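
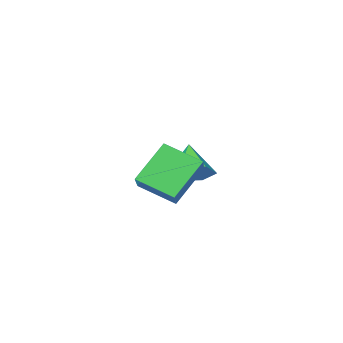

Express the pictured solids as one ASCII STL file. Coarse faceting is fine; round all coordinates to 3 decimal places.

solid 
facet normal -0.486 0.753 -0.444
outer loop
vertex 0.638 3.694 3.472
vertex 1.551 3.674 2.437
vertex -0.155 2.779 2.789
endloop
endfacet
facet normal -0.662 0.014 0.750
outer loop
vertex 0.409 1.906 3.303
vertex 0.638 3.694 3.472
vertex -0.155 2.779 2.789
endloop
endfacet
facet normal -0.487 0.753 -0.443
outer loop
vertex -0.155 2.779 2.789
vertex 1.551 3.674 2.437
vertex 0.757 2.76 1.754
endloop
endfacet
facet normal -0.571 -0.658 -0.491
outer loop
vertex 0.757 2.76 1.754
vertex 0.409 1.906 3.303
vertex -0.155 2.779 2.789
endloop
endfacet
facet normal 0.571 0.658 0.491
outer loop
vertex 0.638 3.694 3.472
vertex 2.115 2.801 2.951
vertex 1.551 3.674 2.437
endloop
endfacet
facet normal -0.661 0.014 0.750
outer loop
vertex 1.203 2.82 3.986
vertex 0.638 3.694 3.472
vertex 0.409 1.906 3.303
endloop
endfacet
facet normal 0.571 0.658 0.491
outer loop
vertex 1.203 2.82 3.986
vertex 2.115 2.801 2.951
vertex 0.638 3.694 3.472
endloop
endfacet
facet normal 0.661 -0.014 -0.750
outer loop
vertex 1.551 3.674 2.437
vertex 2.115 2.801 2.951
vertex 0.757 2.76 1.754
endloop
endfacet
facet normal -0.571 -0.658 -0.491
outer loop
vertex 1.322 1.886 2.268
vertex 0.409 1.906 3.303
vertex 0.757 2.76 1.754
endloop
endfacet
facet normal 0.661 -0.013 -0.750
outer loop
vertex 0.757 2.76 1.754
vertex 2.115 2.801 2.951
vertex 1.322 1.886 2.268
endloop
endfacet
facet normal 0.486 -0.753 0.443
outer loop
vertex 1.322 1.886 2.268
vertex 1.203 2.82 3.986
vertex 0.409 1.906 3.303
endloop
endfacet
facet normal 0.487 -0.753 0.443
outer loop
vertex 2.115 2.801 2.951
vertex 1.203 2.82 3.986
vertex 1.322 1.886 2.268
endloop
endfacet
facet normal 0.384 0.560 -0.734
outer loop
vertex -1.112 -0.008 1.591
vertex -1.699 0.391 1.588
vertex -1.153 0.566 2.007
endloop
endfacet
facet normal 0.631 -0.425 0.649
outer loop
vertex -1.112 -0.008 1.591
vertex -1.153 0.566 2.007
vertex -2.141 -0.251 2.432
endloop
endfacet
facet normal 0.386 0.557 -0.735
outer loop
vertex -1.153 0.566 2.007
vertex -1.699 0.391 1.588
vertex -1.739 0.966 2.003
endloop
endfacet
facet normal 0.180 0.274 0.945
outer loop
vertex -1.153 0.566 2.007
vertex -1.739 0.966 2.003
vertex -2.141 -0.251 2.432
endloop
endfacet
facet normal 0.386 0.557 -0.735
outer loop
vertex -1.739 0.966 2.003
vertex -1.699 0.391 1.588
vertex -2.285 0.791 1.584
endloop
endfacet
facet normal -0.632 0.435 0.642
outer loop
vertex -1.739 0.966 2.003
vertex -2.285 0.791 1.584
vertex -2.141 -0.251 2.432
endloop
endfacet
facet normal 0.386 0.558 -0.734
outer loop
vertex -2.285 0.791 1.584
vertex -1.699 0.391 1.588
vertex -2.244 0.217 1.169
endloop
endfacet
facet normal -0.994 -0.102 0.043
outer loop
vertex -2.285 0.791 1.584
vertex -2.244 0.217 1.169
vertex -2.141 -0.251 2.432
endloop
endfacet
facet normal 0.386 0.559 -0.734
outer loop
vertex -2.244 0.217 1.169
vertex -1.699 0.391 1.588
vertex -1.658 -0.183 1.172
endloop
endfacet
facet normal -0.545 -0.800 -0.252
outer loop
vertex -2.244 0.217 1.169
vertex -1.658 -0.183 1.172
vertex -2.141 -0.251 2.432
endloop
endfacet
facet normal 0.384 0.560 -0.734
outer loop
vertex -1.658 -0.183 1.172
vertex -1.699 0.391 1.588
vertex -1.112 -0.008 1.591
endloop
endfacet
facet normal 0.269 -0.962 0.051
outer loop
vertex -1.658 -0.183 1.172
vertex -1.112 -0.008 1.591
vertex -2.141 -0.251 2.432
endloop
endfacet

endsolid


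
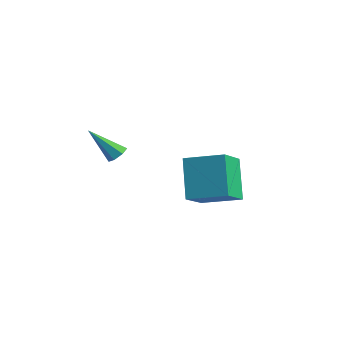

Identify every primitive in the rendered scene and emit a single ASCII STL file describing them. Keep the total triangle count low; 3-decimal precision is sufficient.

solid 
facet normal -0.503 0.364 0.784
outer loop
vertex 1.443 1.509 -1.708
vertex 2.821 2.434 -1.254
vertex 0.894 2.795 -2.658
endloop
endfacet
facet normal -0.801 -0.537 -0.264
outer loop
vertex 1.899 2.066 -4.226
vertex 1.443 1.509 -1.708
vertex 0.894 2.795 -2.658
endloop
endfacet
facet normal -0.503 0.364 0.784
outer loop
vertex 0.894 2.795 -2.658
vertex 2.821 2.434 -1.254
vertex 2.271 3.719 -2.204
endloop
endfacet
facet normal -0.325 0.761 -0.562
outer loop
vertex 2.271 3.719 -2.204
vertex 1.899 2.066 -4.226
vertex 0.894 2.795 -2.658
endloop
endfacet
facet normal 0.325 -0.760 0.562
outer loop
vertex 1.443 1.509 -1.708
vertex 3.826 1.705 -2.822
vertex 2.821 2.434 -1.254
endloop
endfacet
facet normal -0.801 -0.538 -0.264
outer loop
vertex 2.449 0.781 -3.276
vertex 1.443 1.509 -1.708
vertex 1.899 2.066 -4.226
endloop
endfacet
facet normal 0.325 -0.761 0.562
outer loop
vertex 2.449 0.781 -3.276
vertex 3.826 1.705 -2.822
vertex 1.443 1.509 -1.708
endloop
endfacet
facet normal 0.801 0.538 0.263
outer loop
vertex 2.821 2.434 -1.254
vertex 3.826 1.705 -2.822
vertex 2.271 3.719 -2.204
endloop
endfacet
facet normal -0.325 0.761 -0.562
outer loop
vertex 3.277 2.991 -3.772
vertex 1.899 2.066 -4.226
vertex 2.271 3.719 -2.204
endloop
endfacet
facet normal 0.801 0.537 0.264
outer loop
vertex 2.271 3.719 -2.204
vertex 3.826 1.705 -2.822
vertex 3.277 2.991 -3.772
endloop
endfacet
facet normal 0.503 -0.364 -0.784
outer loop
vertex 3.277 2.991 -3.772
vertex 2.449 0.781 -3.276
vertex 1.899 2.066 -4.226
endloop
endfacet
facet normal 0.503 -0.364 -0.784
outer loop
vertex 3.826 1.705 -2.822
vertex 2.449 0.781 -3.276
vertex 3.277 2.991 -3.772
endloop
endfacet
facet normal 0.525 0.437 -0.730
outer loop
vertex -1.601 1.232 -2.316
vertex -1.845 0.947 -2.662
vertex -1.974 1.406 -2.48
endloop
endfacet
facet normal -0.013 0.670 0.742
outer loop
vertex -1.601 1.232 -2.316
vertex -1.974 1.406 -2.48
vertex -2.755 0.193 -1.398
endloop
endfacet
facet normal 0.526 0.437 -0.729
outer loop
vertex -1.974 1.406 -2.48
vertex -1.845 0.947 -2.662
vertex -2.249 1.235 -2.781
endloop
endfacet
facet normal -0.695 0.673 0.253
outer loop
vertex -1.974 1.406 -2.48
vertex -2.249 1.235 -2.781
vertex -2.755 0.193 -1.398
endloop
endfacet
facet normal 0.526 0.435 -0.731
outer loop
vertex -2.249 1.235 -2.781
vertex -1.845 0.947 -2.662
vertex -2.221 0.847 -2.992
endloop
endfacet
facet normal -0.955 0.086 -0.285
outer loop
vertex -2.249 1.235 -2.781
vertex -2.221 0.847 -2.992
vertex -2.755 0.193 -1.398
endloop
endfacet
facet normal 0.525 0.436 -0.731
outer loop
vertex -2.221 0.847 -2.992
vertex -1.845 0.947 -2.662
vertex -1.909 0.535 -2.954
endloop
endfacet
facet normal -0.596 -0.653 -0.468
outer loop
vertex -2.221 0.847 -2.992
vertex -1.909 0.535 -2.954
vertex -2.755 0.193 -1.398
endloop
endfacet
facet normal 0.527 0.435 -0.730
outer loop
vertex -1.909 0.535 -2.954
vertex -1.845 0.947 -2.662
vertex -1.55 0.533 -2.696
endloop
endfacet
facet normal 0.108 -0.982 -0.157
outer loop
vertex -1.909 0.535 -2.954
vertex -1.55 0.533 -2.696
vertex -2.755 0.193 -1.398
endloop
endfacet
facet normal 0.526 0.435 -0.730
outer loop
vertex -1.55 0.533 -2.696
vertex -1.845 0.947 -2.662
vertex -1.413 0.844 -2.412
endloop
endfacet
facet normal 0.631 -0.656 0.414
outer loop
vertex -1.55 0.533 -2.696
vertex -1.413 0.844 -2.412
vertex -2.755 0.193 -1.398
endloop
endfacet
facet normal 0.526 0.436 -0.730
outer loop
vertex -1.413 0.844 -2.412
vertex -1.845 0.947 -2.662
vertex -1.601 1.232 -2.316
endloop
endfacet
facet normal 0.577 0.078 0.813
outer loop
vertex -1.413 0.844 -2.412
vertex -1.601 1.232 -2.316
vertex -2.755 0.193 -1.398
endloop
endfacet

endsolid


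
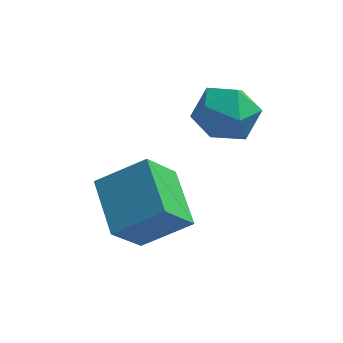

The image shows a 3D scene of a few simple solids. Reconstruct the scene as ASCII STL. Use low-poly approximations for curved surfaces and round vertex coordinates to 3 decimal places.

solid 
facet normal -0.887 -0.046 0.459
outer loop
vertex 1.021 -0.156 2.458
vertex 1.481 -0.574 3.306
vertex 1.383 0.47 3.221
endloop
endfacet
facet normal -0.866 0.500 0.001
outer loop
vertex 1.021 -0.156 2.458
vertex 1.383 0.47 3.221
vertex 1.532 0.729 2.213
endloop
endfacet
facet normal -0.724 0.239 -0.647
outer loop
vertex 1.021 -0.156 2.458
vertex 1.532 0.729 2.213
vertex 1.722 -0.154 1.675
endloop
endfacet
facet normal -0.657 -0.469 -0.590
outer loop
vertex 1.021 -0.156 2.458
vertex 1.722 -0.154 1.675
vertex 1.691 -0.959 2.35
endloop
endfacet
facet normal -0.758 -0.645 0.093
outer loop
vertex 1.021 -0.156 2.458
vertex 1.691 -0.959 2.35
vertex 1.481 -0.574 3.306
endloop
endfacet
facet normal -0.325 0.926 0.190
outer loop
vertex 1.532 0.729 2.213
vertex 1.383 0.47 3.221
vertex 2.309 0.859 2.91
endloop
endfacet
facet normal -0.360 0.042 0.932
outer loop
vertex 1.383 0.47 3.221
vertex 1.481 -0.574 3.306
vertex 2.278 0.054 3.585
endloop
endfacet
facet normal -0.150 -0.928 0.341
outer loop
vertex 1.481 -0.574 3.306
vertex 1.691 -0.959 2.35
vertex 2.468 -0.829 3.047
endloop
endfacet
facet normal 0.013 -0.643 -0.766
outer loop
vertex 1.691 -0.959 2.35
vertex 1.722 -0.154 1.675
vertex 2.617 -0.57 2.039
endloop
endfacet
facet normal -0.096 0.503 -0.859
outer loop
vertex 1.722 -0.154 1.675
vertex 1.532 0.729 2.213
vertex 2.519 0.474 1.954
endloop
endfacet
facet normal 0.657 0.469 0.590
outer loop
vertex 2.979 0.056 2.802
vertex 2.309 0.859 2.91
vertex 2.278 0.054 3.585
endloop
endfacet
facet normal 0.724 -0.239 0.647
outer loop
vertex 2.979 0.056 2.802
vertex 2.278 0.054 3.585
vertex 2.468 -0.829 3.047
endloop
endfacet
facet normal 0.866 -0.500 -0.001
outer loop
vertex 2.979 0.056 2.802
vertex 2.468 -0.829 3.047
vertex 2.617 -0.57 2.039
endloop
endfacet
facet normal 0.887 0.046 -0.459
outer loop
vertex 2.979 0.056 2.802
vertex 2.617 -0.57 2.039
vertex 2.519 0.474 1.954
endloop
endfacet
facet normal 0.758 0.645 -0.093
outer loop
vertex 2.979 0.056 2.802
vertex 2.519 0.474 1.954
vertex 2.309 0.859 2.91
endloop
endfacet
facet normal -0.013 0.643 0.766
outer loop
vertex 2.278 0.054 3.585
vertex 2.309 0.859 2.91
vertex 1.383 0.47 3.221
endloop
endfacet
facet normal 0.096 -0.503 0.859
outer loop
vertex 2.468 -0.829 3.047
vertex 2.278 0.054 3.585
vertex 1.481 -0.574 3.306
endloop
endfacet
facet normal 0.325 -0.926 -0.190
outer loop
vertex 2.617 -0.57 2.039
vertex 2.468 -0.829 3.047
vertex 1.691 -0.959 2.35
endloop
endfacet
facet normal 0.360 -0.042 -0.932
outer loop
vertex 2.519 0.474 1.954
vertex 2.617 -0.57 2.039
vertex 1.722 -0.154 1.675
endloop
endfacet
facet normal 0.150 0.928 -0.341
outer loop
vertex 2.309 0.859 2.91
vertex 2.519 0.474 1.954
vertex 1.532 0.729 2.213
endloop
endfacet
facet normal -0.401 -0.506 0.764
outer loop
vertex 0.078 -1.731 1.863
vertex -1.338 -2.018 0.93
vertex 0.845 -3.347 1.195
endloop
endfacet
facet normal 0.823 0.167 0.542
outer loop
vertex 1.498 -2.522 -0.05
vertex 0.078 -1.731 1.863
vertex 0.845 -3.347 1.195
endloop
endfacet
facet normal -0.401 -0.506 0.764
outer loop
vertex 0.845 -3.347 1.195
vertex -1.338 -2.018 0.93
vertex -0.571 -3.634 0.262
endloop
endfacet
facet normal 0.402 -0.846 -0.350
outer loop
vertex -0.571 -3.634 0.262
vertex 1.498 -2.522 -0.05
vertex 0.845 -3.347 1.195
endloop
endfacet
facet normal -0.402 0.846 0.350
outer loop
vertex 0.078 -1.731 1.863
vertex -0.685 -1.193 -0.315
vertex -1.338 -2.018 0.93
endloop
endfacet
facet normal 0.823 0.167 0.542
outer loop
vertex 0.731 -0.906 0.618
vertex 0.078 -1.731 1.863
vertex 1.498 -2.522 -0.05
endloop
endfacet
facet normal -0.402 0.846 0.350
outer loop
vertex 0.731 -0.906 0.618
vertex -0.685 -1.193 -0.315
vertex 0.078 -1.731 1.863
endloop
endfacet
facet normal -0.823 -0.167 -0.542
outer loop
vertex -1.338 -2.018 0.93
vertex -0.685 -1.193 -0.315
vertex -0.571 -3.634 0.262
endloop
endfacet
facet normal 0.402 -0.846 -0.350
outer loop
vertex 0.082 -2.809 -0.983
vertex 1.498 -2.522 -0.05
vertex -0.571 -3.634 0.262
endloop
endfacet
facet normal -0.823 -0.167 -0.542
outer loop
vertex -0.571 -3.634 0.262
vertex -0.685 -1.193 -0.315
vertex 0.082 -2.809 -0.983
endloop
endfacet
facet normal 0.401 0.506 -0.764
outer loop
vertex 0.082 -2.809 -0.983
vertex 0.731 -0.906 0.618
vertex 1.498 -2.522 -0.05
endloop
endfacet
facet normal 0.401 0.506 -0.764
outer loop
vertex -0.685 -1.193 -0.315
vertex 0.731 -0.906 0.618
vertex 0.082 -2.809 -0.983
endloop
endfacet

endsolid


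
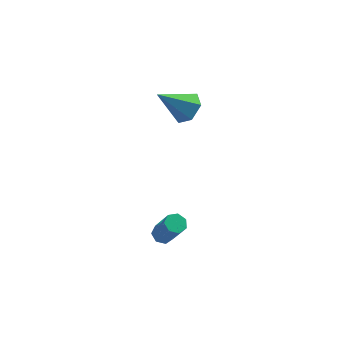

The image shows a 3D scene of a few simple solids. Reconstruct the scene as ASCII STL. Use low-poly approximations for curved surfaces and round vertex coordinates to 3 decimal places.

solid 
facet normal -0.276 0.411 -0.869
outer loop
vertex -1.627 -0.459 -3.675
vertex -2.095 -0.285 -3.444
vertex -1.611 -0.026 -3.475
endloop
endfacet
facet normal 0.961 0.087 -0.264
outer loop
vertex -1.627 -0.459 -3.675
vertex -1.611 -0.026 -3.475
vertex -1.097 -1.248 -2.007
endloop
endfacet
facet normal 0.961 0.087 -0.264
outer loop
vertex -1.097 -1.248 -2.007
vertex -1.611 -0.026 -3.475
vertex -1.081 -0.815 -1.807
endloop
endfacet
facet normal 0.277 -0.411 0.868
outer loop
vertex -1.097 -1.248 -2.007
vertex -1.081 -0.815 -1.807
vertex -1.565 -1.075 -1.776
endloop
endfacet
facet normal -0.276 0.411 -0.869
outer loop
vertex -1.611 -0.026 -3.475
vertex -2.095 -0.285 -3.444
vertex -1.959 0.212 -3.252
endloop
endfacet
facet normal 0.626 0.763 0.162
outer loop
vertex -1.611 -0.026 -3.475
vertex -1.959 0.212 -3.252
vertex -1.081 -0.815 -1.807
endloop
endfacet
facet normal 0.624 0.764 0.164
outer loop
vertex -1.081 -0.815 -1.807
vertex -1.959 0.212 -3.252
vertex -1.43 -0.578 -1.584
endloop
endfacet
facet normal 0.276 -0.411 0.869
outer loop
vertex -1.081 -0.815 -1.807
vertex -1.43 -0.578 -1.584
vertex -1.565 -1.075 -1.776
endloop
endfacet
facet normal -0.277 0.411 -0.868
outer loop
vertex -1.959 0.212 -3.252
vertex -2.095 -0.285 -3.444
vertex -2.41 0.075 -3.173
endloop
endfacet
facet normal -0.181 0.865 0.467
outer loop
vertex -1.959 0.212 -3.252
vertex -2.41 0.075 -3.173
vertex -1.43 -0.578 -1.584
endloop
endfacet
facet normal -0.180 0.866 0.467
outer loop
vertex -1.43 -0.578 -1.584
vertex -2.41 0.075 -3.173
vertex -1.88 -0.714 -1.505
endloop
endfacet
facet normal 0.277 -0.411 0.869
outer loop
vertex -1.43 -0.578 -1.584
vertex -1.88 -0.714 -1.505
vertex -1.565 -1.075 -1.776
endloop
endfacet
facet normal -0.276 0.412 -0.868
outer loop
vertex -2.41 0.075 -3.173
vertex -2.095 -0.285 -3.444
vertex -2.623 -0.333 -3.299
endloop
endfacet
facet normal -0.851 0.315 0.419
outer loop
vertex -2.41 0.075 -3.173
vertex -2.623 -0.333 -3.299
vertex -1.88 -0.714 -1.505
endloop
endfacet
facet normal -0.851 0.316 0.420
outer loop
vertex -1.88 -0.714 -1.505
vertex -2.623 -0.333 -3.299
vertex -2.094 -1.123 -1.631
endloop
endfacet
facet normal 0.275 -0.412 0.869
outer loop
vertex -1.88 -0.714 -1.505
vertex -2.094 -1.123 -1.631
vertex -1.565 -1.075 -1.776
endloop
endfacet
facet normal -0.276 0.411 -0.869
outer loop
vertex -2.623 -0.333 -3.299
vertex -2.095 -0.285 -3.444
vertex -2.438 -0.705 -3.534
endloop
endfacet
facet normal -0.880 -0.472 0.055
outer loop
vertex -2.623 -0.333 -3.299
vertex -2.438 -0.705 -3.534
vertex -2.094 -1.123 -1.631
endloop
endfacet
facet normal -0.880 -0.472 0.055
outer loop
vertex -2.094 -1.123 -1.631
vertex -2.438 -0.705 -3.534
vertex -1.909 -1.495 -1.866
endloop
endfacet
facet normal 0.275 -0.412 0.869
outer loop
vertex -2.094 -1.123 -1.631
vertex -1.909 -1.495 -1.866
vertex -1.565 -1.075 -1.776
endloop
endfacet
facet normal -0.276 0.411 -0.869
outer loop
vertex -2.438 -0.705 -3.534
vertex -2.095 -0.285 -3.444
vertex -1.995 -0.761 -3.701
endloop
endfacet
facet normal -0.246 -0.904 -0.350
outer loop
vertex -2.438 -0.705 -3.534
vertex -1.995 -0.761 -3.701
vertex -1.909 -1.495 -1.866
endloop
endfacet
facet normal -0.246 -0.904 -0.350
outer loop
vertex -1.909 -1.495 -1.866
vertex -1.995 -0.761 -3.701
vertex -1.465 -1.551 -2.033
endloop
endfacet
facet normal 0.275 -0.411 0.869
outer loop
vertex -1.909 -1.495 -1.866
vertex -1.465 -1.551 -2.033
vertex -1.565 -1.075 -1.776
endloop
endfacet
facet normal -0.276 0.411 -0.869
outer loop
vertex -1.995 -0.761 -3.701
vertex -2.095 -0.285 -3.444
vertex -1.627 -0.459 -3.675
endloop
endfacet
facet normal 0.573 -0.655 -0.492
outer loop
vertex -1.995 -0.761 -3.701
vertex -1.627 -0.459 -3.675
vertex -1.465 -1.551 -2.033
endloop
endfacet
facet normal 0.574 -0.655 -0.492
outer loop
vertex -1.465 -1.551 -2.033
vertex -1.627 -0.459 -3.675
vertex -1.097 -1.248 -2.007
endloop
endfacet
facet normal 0.277 -0.411 0.869
outer loop
vertex -1.465 -1.551 -2.033
vertex -1.097 -1.248 -2.007
vertex -1.565 -1.075 -1.776
endloop
endfacet
facet normal 0.734 0.083 -0.674
outer loop
vertex -0.087 2.701 3.176
vertex -0.652 3.091 2.609
vertex -0.183 3.586 3.18
endloop
endfacet
facet normal 0.351 0.034 0.936
outer loop
vertex -0.087 2.701 3.176
vertex -0.183 3.586 3.18
vertex -2.068 2.929 3.911
endloop
endfacet
facet normal 0.733 0.083 -0.675
outer loop
vertex -0.183 3.586 3.18
vertex -0.652 3.091 2.609
vertex -0.748 3.975 2.614
endloop
endfacet
facet normal -0.047 0.801 0.597
outer loop
vertex -0.183 3.586 3.18
vertex -0.748 3.975 2.614
vertex -2.068 2.929 3.911
endloop
endfacet
facet normal 0.733 0.083 -0.675
outer loop
vertex -0.748 3.975 2.614
vertex -0.652 3.091 2.609
vertex -1.218 3.48 2.042
endloop
endfacet
facet normal -0.670 0.737 -0.087
outer loop
vertex -0.748 3.975 2.614
vertex -1.218 3.48 2.042
vertex -2.068 2.929 3.911
endloop
endfacet
facet normal 0.733 0.083 -0.675
outer loop
vertex -1.218 3.48 2.042
vertex -0.652 3.091 2.609
vertex -1.121 2.595 2.038
endloop
endfacet
facet normal -0.895 -0.096 -0.435
outer loop
vertex -1.218 3.48 2.042
vertex -1.121 2.595 2.038
vertex -2.068 2.929 3.911
endloop
endfacet
facet normal 0.733 0.083 -0.675
outer loop
vertex -1.121 2.595 2.038
vertex -0.652 3.091 2.609
vertex -0.556 2.206 2.604
endloop
endfacet
facet normal -0.496 -0.863 -0.097
outer loop
vertex -1.121 2.595 2.038
vertex -0.556 2.206 2.604
vertex -2.068 2.929 3.911
endloop
endfacet
facet normal 0.734 0.083 -0.674
outer loop
vertex -0.556 2.206 2.604
vertex -0.652 3.091 2.609
vertex -0.087 2.701 3.176
endloop
endfacet
facet normal 0.126 -0.799 0.588
outer loop
vertex -0.556 2.206 2.604
vertex -0.087 2.701 3.176
vertex -2.068 2.929 3.911
endloop
endfacet

endsolid


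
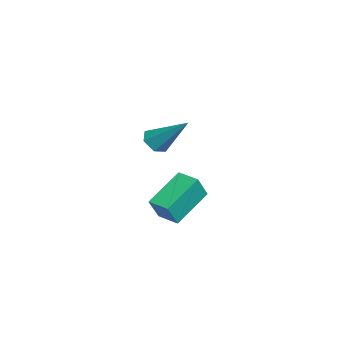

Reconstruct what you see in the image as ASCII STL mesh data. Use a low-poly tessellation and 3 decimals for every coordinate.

solid 
facet normal -0.406 0.349 -0.845
outer loop
vertex -0.073 1.085 -1.891
vertex 0.649 1.744 -1.966
vertex 0.971 -0.175 -2.913
endloop
endfacet
facet normal -0.736 -0.672 0.077
outer loop
vertex 1.471 -0.604 -1.874
vertex -0.073 1.085 -1.891
vertex 0.971 -0.175 -2.913
endloop
endfacet
facet normal -0.406 0.349 -0.845
outer loop
vertex 0.971 -0.175 -2.913
vertex 0.649 1.744 -1.966
vertex 1.693 0.483 -2.988
endloop
endfacet
facet normal 0.541 -0.653 -0.530
outer loop
vertex 1.693 0.483 -2.988
vertex 1.471 -0.604 -1.874
vertex 0.971 -0.175 -2.913
endloop
endfacet
facet normal -0.541 0.653 0.530
outer loop
vertex -0.073 1.085 -1.891
vertex 1.149 1.315 -0.927
vertex 0.649 1.744 -1.966
endloop
endfacet
facet normal -0.736 -0.672 0.077
outer loop
vertex 0.427 0.657 -0.852
vertex -0.073 1.085 -1.891
vertex 1.471 -0.604 -1.874
endloop
endfacet
facet normal -0.541 0.654 0.529
outer loop
vertex 0.427 0.657 -0.852
vertex 1.149 1.315 -0.927
vertex -0.073 1.085 -1.891
endloop
endfacet
facet normal 0.736 0.672 -0.077
outer loop
vertex 0.649 1.744 -1.966
vertex 1.149 1.315 -0.927
vertex 1.693 0.483 -2.988
endloop
endfacet
facet normal 0.541 -0.653 -0.530
outer loop
vertex 2.193 0.055 -1.949
vertex 1.471 -0.604 -1.874
vertex 1.693 0.483 -2.988
endloop
endfacet
facet normal 0.736 0.672 -0.077
outer loop
vertex 1.693 0.483 -2.988
vertex 1.149 1.315 -0.927
vertex 2.193 0.055 -1.949
endloop
endfacet
facet normal 0.406 -0.349 0.845
outer loop
vertex 2.193 0.055 -1.949
vertex 0.427 0.657 -0.852
vertex 1.471 -0.604 -1.874
endloop
endfacet
facet normal 0.406 -0.349 0.845
outer loop
vertex 1.149 1.315 -0.927
vertex 0.427 0.657 -0.852
vertex 2.193 0.055 -1.949
endloop
endfacet
facet normal -0.411 -0.620 -0.669
outer loop
vertex 3.736 -0.591 1.822
vertex 3.188 -0.501 2.075
vertex 3.378 -0.138 1.622
endloop
endfacet
facet normal 0.786 0.421 -0.454
outer loop
vertex 3.736 -0.591 1.822
vertex 3.378 -0.138 1.622
vertex 3.932 0.621 3.285
endloop
endfacet
facet normal -0.411 -0.619 -0.669
outer loop
vertex 3.378 -0.138 1.622
vertex 3.188 -0.501 2.075
vertex 2.831 -0.048 1.875
endloop
endfacet
facet normal -0.037 0.914 -0.405
outer loop
vertex 3.378 -0.138 1.622
vertex 2.831 -0.048 1.875
vertex 3.932 0.621 3.285
endloop
endfacet
facet normal -0.411 -0.619 -0.669
outer loop
vertex 2.831 -0.048 1.875
vertex 3.188 -0.501 2.075
vertex 2.64 -0.411 2.328
endloop
endfacet
facet normal -0.707 0.667 0.236
outer loop
vertex 2.831 -0.048 1.875
vertex 2.64 -0.411 2.328
vertex 3.932 0.621 3.285
endloop
endfacet
facet normal -0.411 -0.620 -0.669
outer loop
vertex 2.64 -0.411 2.328
vertex 3.188 -0.501 2.075
vertex 2.998 -0.863 2.527
endloop
endfacet
facet normal -0.555 -0.074 0.829
outer loop
vertex 2.64 -0.411 2.328
vertex 2.998 -0.863 2.527
vertex 3.932 0.621 3.285
endloop
endfacet
facet normal -0.411 -0.619 -0.669
outer loop
vertex 2.998 -0.863 2.527
vertex 3.188 -0.501 2.075
vertex 3.545 -0.953 2.274
endloop
endfacet
facet normal 0.267 -0.566 0.780
outer loop
vertex 2.998 -0.863 2.527
vertex 3.545 -0.953 2.274
vertex 3.932 0.621 3.285
endloop
endfacet
facet normal -0.411 -0.619 -0.669
outer loop
vertex 3.545 -0.953 2.274
vertex 3.188 -0.501 2.075
vertex 3.736 -0.591 1.822
endloop
endfacet
facet normal 0.937 -0.320 0.140
outer loop
vertex 3.545 -0.953 2.274
vertex 3.736 -0.591 1.822
vertex 3.932 0.621 3.285
endloop
endfacet

endsolid


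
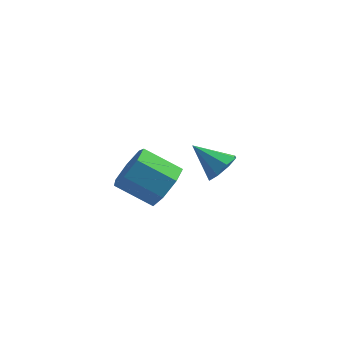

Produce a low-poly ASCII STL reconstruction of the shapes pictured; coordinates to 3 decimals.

solid 
facet normal 0.854 0.053 -0.518
outer loop
vertex 4.08 -3.056 1.125
vertex 3.623 -2.618 0.416
vertex 4.056 -2.233 1.169
endloop
endfacet
facet normal 0.519 -0.031 0.854
outer loop
vertex 4.08 -3.056 1.125
vertex 4.056 -2.233 1.169
vertex 2.713 -3.14 1.953
endloop
endfacet
facet normal 0.519 -0.031 0.854
outer loop
vertex 2.713 -3.14 1.953
vertex 4.056 -2.233 1.169
vertex 2.689 -2.318 1.997
endloop
endfacet
facet normal -0.854 -0.053 0.517
outer loop
vertex 2.713 -3.14 1.953
vertex 2.689 -2.318 1.997
vertex 2.257 -2.702 1.244
endloop
endfacet
facet normal 0.854 0.053 -0.518
outer loop
vertex 4.056 -2.233 1.169
vertex 3.623 -2.618 0.416
vertex 3.706 -1.7 0.647
endloop
endfacet
facet normal 0.301 0.761 0.575
outer loop
vertex 4.056 -2.233 1.169
vertex 3.706 -1.7 0.647
vertex 2.689 -2.318 1.997
endloop
endfacet
facet normal 0.302 0.760 0.575
outer loop
vertex 2.689 -2.318 1.997
vertex 3.706 -1.7 0.647
vertex 2.34 -1.784 1.475
endloop
endfacet
facet normal -0.854 -0.053 0.517
outer loop
vertex 2.689 -2.318 1.997
vertex 2.34 -1.784 1.475
vertex 2.257 -2.702 1.244
endloop
endfacet
facet normal 0.854 0.053 -0.517
outer loop
vertex 3.706 -1.7 0.647
vertex 3.623 -2.618 0.416
vertex 3.294 -1.858 -0.05
endloop
endfacet
facet normal -0.144 0.980 -0.137
outer loop
vertex 3.706 -1.7 0.647
vertex 3.294 -1.858 -0.05
vertex 2.34 -1.784 1.475
endloop
endfacet
facet normal -0.144 0.980 -0.137
outer loop
vertex 2.34 -1.784 1.475
vertex 3.294 -1.858 -0.05
vertex 1.928 -1.942 0.778
endloop
endfacet
facet normal -0.854 -0.053 0.517
outer loop
vertex 2.34 -1.784 1.475
vertex 1.928 -1.942 0.778
vertex 2.257 -2.702 1.244
endloop
endfacet
facet normal 0.854 0.053 -0.517
outer loop
vertex 3.294 -1.858 -0.05
vertex 3.623 -2.618 0.416
vertex 3.13 -2.588 -0.395
endloop
endfacet
facet normal -0.481 0.461 -0.746
outer loop
vertex 3.294 -1.858 -0.05
vertex 3.13 -2.588 -0.395
vertex 1.928 -1.942 0.778
endloop
endfacet
facet normal -0.481 0.461 -0.746
outer loop
vertex 1.928 -1.942 0.778
vertex 3.13 -2.588 -0.395
vertex 1.763 -2.673 0.433
endloop
endfacet
facet normal -0.854 -0.052 0.518
outer loop
vertex 1.928 -1.942 0.778
vertex 1.763 -2.673 0.433
vertex 2.257 -2.702 1.244
endloop
endfacet
facet normal 0.854 0.053 -0.517
outer loop
vertex 3.13 -2.588 -0.395
vertex 3.623 -2.618 0.416
vertex 3.337 -3.341 -0.13
endloop
endfacet
facet normal -0.455 -0.404 -0.793
outer loop
vertex 3.13 -2.588 -0.395
vertex 3.337 -3.341 -0.13
vertex 1.763 -2.673 0.433
endloop
endfacet
facet normal -0.456 -0.405 -0.793
outer loop
vertex 1.763 -2.673 0.433
vertex 3.337 -3.341 -0.13
vertex 1.971 -3.425 0.698
endloop
endfacet
facet normal -0.854 -0.054 0.518
outer loop
vertex 1.763 -2.673 0.433
vertex 1.971 -3.425 0.698
vertex 2.257 -2.702 1.244
endloop
endfacet
facet normal 0.854 0.053 -0.517
outer loop
vertex 3.337 -3.341 -0.13
vertex 3.623 -2.618 0.416
vertex 3.76 -3.549 0.547
endloop
endfacet
facet normal -0.087 -0.966 -0.242
outer loop
vertex 3.337 -3.341 -0.13
vertex 3.76 -3.549 0.547
vertex 1.971 -3.425 0.698
endloop
endfacet
facet normal -0.087 -0.966 -0.243
outer loop
vertex 1.971 -3.425 0.698
vertex 3.76 -3.549 0.547
vertex 2.393 -3.633 1.374
endloop
endfacet
facet normal -0.854 -0.053 0.517
outer loop
vertex 1.971 -3.425 0.698
vertex 2.393 -3.633 1.374
vertex 2.257 -2.702 1.244
endloop
endfacet
facet normal 0.854 0.053 -0.518
outer loop
vertex 3.76 -3.549 0.547
vertex 3.623 -2.618 0.416
vertex 4.08 -3.056 1.125
endloop
endfacet
facet normal 0.346 -0.800 0.491
outer loop
vertex 3.76 -3.549 0.547
vertex 4.08 -3.056 1.125
vertex 2.393 -3.633 1.374
endloop
endfacet
facet normal 0.346 -0.800 0.490
outer loop
vertex 2.393 -3.633 1.374
vertex 4.08 -3.056 1.125
vertex 2.713 -3.14 1.953
endloop
endfacet
facet normal -0.854 -0.053 0.517
outer loop
vertex 2.393 -3.633 1.374
vertex 2.713 -3.14 1.953
vertex 2.257 -2.702 1.244
endloop
endfacet
facet normal 0.773 -0.058 -0.632
outer loop
vertex 4.91 1.659 -0.683
vertex 4.423 1.537 -1.267
vertex 4.737 2.16 -0.94
endloop
endfacet
facet normal 0.179 0.497 0.849
outer loop
vertex 4.91 1.659 -0.683
vertex 4.737 2.16 -0.94
vertex 3.257 1.623 -0.313
endloop
endfacet
facet normal 0.773 -0.058 -0.632
outer loop
vertex 4.737 2.16 -0.94
vertex 4.423 1.537 -1.267
vertex 4.38 2.296 -1.389
endloop
endfacet
facet normal -0.158 0.903 0.399
outer loop
vertex 4.737 2.16 -0.94
vertex 4.38 2.296 -1.389
vertex 3.257 1.623 -0.313
endloop
endfacet
facet normal 0.772 -0.058 -0.633
outer loop
vertex 4.38 2.296 -1.389
vertex 4.423 1.537 -1.267
vertex 4.048 1.988 -1.766
endloop
endfacet
facet normal -0.595 0.794 -0.125
outer loop
vertex 4.38 2.296 -1.389
vertex 4.048 1.988 -1.766
vertex 3.257 1.623 -0.313
endloop
endfacet
facet normal 0.773 -0.056 -0.632
outer loop
vertex 4.048 1.988 -1.766
vertex 4.423 1.537 -1.267
vertex 3.937 1.415 -1.851
endloop
endfacet
facet normal -0.878 0.232 -0.419
outer loop
vertex 4.048 1.988 -1.766
vertex 3.937 1.415 -1.851
vertex 3.257 1.623 -0.313
endloop
endfacet
facet normal 0.773 -0.057 -0.632
outer loop
vertex 3.937 1.415 -1.851
vertex 4.423 1.537 -1.267
vertex 4.11 0.914 -1.594
endloop
endfacet
facet normal -0.838 -0.448 -0.310
outer loop
vertex 3.937 1.415 -1.851
vertex 4.11 0.914 -1.594
vertex 3.257 1.623 -0.313
endloop
endfacet
facet normal 0.772 -0.056 -0.633
outer loop
vertex 4.11 0.914 -1.594
vertex 4.423 1.537 -1.267
vertex 4.467 0.778 -1.146
endloop
endfacet
facet normal -0.501 -0.854 0.140
outer loop
vertex 4.11 0.914 -1.594
vertex 4.467 0.778 -1.146
vertex 3.257 1.623 -0.313
endloop
endfacet
facet normal 0.772 -0.056 -0.633
outer loop
vertex 4.467 0.778 -1.146
vertex 4.423 1.537 -1.267
vertex 4.799 1.086 -0.768
endloop
endfacet
facet normal -0.064 -0.745 0.663
outer loop
vertex 4.467 0.778 -1.146
vertex 4.799 1.086 -0.768
vertex 3.257 1.623 -0.313
endloop
endfacet
facet normal 0.773 -0.056 -0.633
outer loop
vertex 4.799 1.086 -0.768
vertex 4.423 1.537 -1.267
vertex 4.91 1.659 -0.683
endloop
endfacet
facet normal 0.219 -0.184 0.958
outer loop
vertex 4.799 1.086 -0.768
vertex 4.91 1.659 -0.683
vertex 3.257 1.623 -0.313
endloop
endfacet

endsolid


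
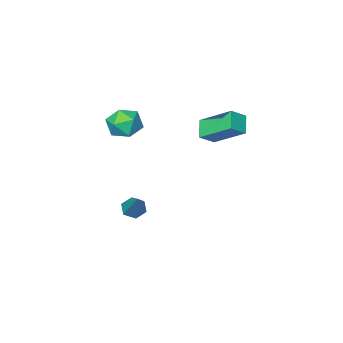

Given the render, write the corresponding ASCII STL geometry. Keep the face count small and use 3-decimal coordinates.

solid 
facet normal -0.291 -0.615 -0.733
outer loop
vertex 1.663 1.091 -3.031
vertex 1.143 1.088 -2.822
vertex 1.29 1.472 -3.203
endloop
endfacet
facet normal 0.738 0.538 -0.408
outer loop
vertex 1.663 1.091 -3.031
vertex 1.29 1.472 -3.203
vertex 1.697 2.252 -1.438
endloop
endfacet
facet normal -0.292 -0.615 -0.732
outer loop
vertex 1.29 1.472 -3.203
vertex 1.143 1.088 -2.822
vertex 0.77 1.469 -2.993
endloop
endfacet
facet normal -0.154 0.916 -0.369
outer loop
vertex 1.29 1.472 -3.203
vertex 0.77 1.469 -2.993
vertex 1.697 2.252 -1.438
endloop
endfacet
facet normal -0.294 -0.616 -0.731
outer loop
vertex 0.77 1.469 -2.993
vertex 1.143 1.088 -2.822
vertex 0.624 1.086 -2.612
endloop
endfacet
facet normal -0.818 0.531 0.220
outer loop
vertex 0.77 1.469 -2.993
vertex 0.624 1.086 -2.612
vertex 1.697 2.252 -1.438
endloop
endfacet
facet normal -0.294 -0.616 -0.731
outer loop
vertex 0.624 1.086 -2.612
vertex 1.143 1.088 -2.822
vertex 0.997 0.705 -2.441
endloop
endfacet
facet normal -0.592 -0.233 0.772
outer loop
vertex 0.624 1.086 -2.612
vertex 0.997 0.705 -2.441
vertex 1.697 2.252 -1.438
endloop
endfacet
facet normal -0.291 -0.617 -0.731
outer loop
vertex 0.997 0.705 -2.441
vertex 1.143 1.088 -2.822
vertex 1.516 0.708 -2.65
endloop
endfacet
facet normal 0.299 -0.611 0.733
outer loop
vertex 0.997 0.705 -2.441
vertex 1.516 0.708 -2.65
vertex 1.697 2.252 -1.438
endloop
endfacet
facet normal -0.291 -0.616 -0.732
outer loop
vertex 1.516 0.708 -2.65
vertex 1.143 1.088 -2.822
vertex 1.663 1.091 -3.031
endloop
endfacet
facet normal 0.963 -0.226 0.144
outer loop
vertex 1.516 0.708 -2.65
vertex 1.663 1.091 -3.031
vertex 1.697 2.252 -1.438
endloop
endfacet
facet normal -0.469 -0.646 0.603
outer loop
vertex -1.555 4.136 3.583
vertex -2.252 4.19 3.099
vertex -0.969 2.782 2.587
endloop
endfacet
facet normal 0.819 -0.064 0.569
outer loop
vertex -0.528 3.39 2.021
vertex -1.555 4.136 3.583
vertex -0.969 2.782 2.587
endloop
endfacet
facet normal -0.469 -0.646 0.602
outer loop
vertex -0.969 2.782 2.587
vertex -2.252 4.19 3.099
vertex -1.666 2.837 2.103
endloop
endfacet
facet normal 0.329 -0.760 -0.560
outer loop
vertex -1.666 2.837 2.103
vertex -0.528 3.39 2.021
vertex -0.969 2.782 2.587
endloop
endfacet
facet normal -0.330 0.760 0.560
outer loop
vertex -1.555 4.136 3.583
vertex -1.811 4.798 2.533
vertex -2.252 4.19 3.099
endloop
endfacet
facet normal 0.819 -0.064 0.570
outer loop
vertex -1.114 4.743 3.017
vertex -1.555 4.136 3.583
vertex -0.528 3.39 2.021
endloop
endfacet
facet normal -0.329 0.761 0.560
outer loop
vertex -1.114 4.743 3.017
vertex -1.811 4.798 2.533
vertex -1.555 4.136 3.583
endloop
endfacet
facet normal -0.819 0.064 -0.569
outer loop
vertex -2.252 4.19 3.099
vertex -1.811 4.798 2.533
vertex -1.666 2.837 2.103
endloop
endfacet
facet normal 0.329 -0.761 -0.559
outer loop
vertex -1.225 3.444 1.537
vertex -0.528 3.39 2.021
vertex -1.666 2.837 2.103
endloop
endfacet
facet normal -0.819 0.064 -0.570
outer loop
vertex -1.666 2.837 2.103
vertex -1.811 4.798 2.533
vertex -1.225 3.444 1.537
endloop
endfacet
facet normal 0.468 0.646 -0.602
outer loop
vertex -1.225 3.444 1.537
vertex -1.114 4.743 3.017
vertex -0.528 3.39 2.021
endloop
endfacet
facet normal 0.469 0.646 -0.602
outer loop
vertex -1.811 4.798 2.533
vertex -1.114 4.743 3.017
vertex -1.225 3.444 1.537
endloop
endfacet
facet normal -0.990 0.139 0.039
outer loop
vertex 1.314 2.15 2.62
vertex 1.195 1.337 2.496
vertex 1.267 1.633 3.269
endloop
endfacet
facet normal -0.649 0.617 0.445
outer loop
vertex 1.314 2.15 2.62
vertex 1.267 1.633 3.269
vertex 1.836 2.238 3.26
endloop
endfacet
facet normal -0.199 0.980 0.028
outer loop
vertex 1.314 2.15 2.62
vertex 1.836 2.238 3.26
vertex 2.116 2.317 2.482
endloop
endfacet
facet normal -0.261 0.726 -0.636
outer loop
vertex 1.314 2.15 2.62
vertex 2.116 2.317 2.482
vertex 1.719 1.76 2.009
endloop
endfacet
facet normal -0.750 0.206 -0.628
outer loop
vertex 1.314 2.15 2.62
vertex 1.719 1.76 2.009
vertex 1.195 1.337 2.496
endloop
endfacet
facet normal -0.263 0.261 0.929
outer loop
vertex 1.836 2.238 3.26
vertex 1.267 1.633 3.269
vertex 2.041 1.48 3.531
endloop
endfacet
facet normal -0.814 -0.513 0.272
outer loop
vertex 1.267 1.633 3.269
vertex 1.195 1.337 2.496
vertex 1.644 0.923 3.058
endloop
endfacet
facet normal -0.426 -0.405 -0.809
outer loop
vertex 1.195 1.337 2.496
vertex 1.719 1.76 2.009
vertex 1.924 1.002 2.28
endloop
endfacet
facet normal 0.365 0.438 -0.822
outer loop
vertex 1.719 1.76 2.009
vertex 2.116 2.317 2.482
vertex 2.493 1.607 2.271
endloop
endfacet
facet normal 0.465 0.848 0.253
outer loop
vertex 2.116 2.317 2.482
vertex 1.836 2.238 3.26
vertex 2.565 1.903 3.044
endloop
endfacet
facet normal 0.261 -0.726 0.636
outer loop
vertex 2.446 1.09 2.92
vertex 2.041 1.48 3.531
vertex 1.644 0.923 3.058
endloop
endfacet
facet normal 0.199 -0.980 -0.028
outer loop
vertex 2.446 1.09 2.92
vertex 1.644 0.923 3.058
vertex 1.924 1.002 2.28
endloop
endfacet
facet normal 0.649 -0.617 -0.445
outer loop
vertex 2.446 1.09 2.92
vertex 1.924 1.002 2.28
vertex 2.493 1.607 2.271
endloop
endfacet
facet normal 0.990 -0.139 -0.039
outer loop
vertex 2.446 1.09 2.92
vertex 2.493 1.607 2.271
vertex 2.565 1.903 3.044
endloop
endfacet
facet normal 0.750 -0.206 0.628
outer loop
vertex 2.446 1.09 2.92
vertex 2.565 1.903 3.044
vertex 2.041 1.48 3.531
endloop
endfacet
facet normal -0.365 -0.438 0.822
outer loop
vertex 1.644 0.923 3.058
vertex 2.041 1.48 3.531
vertex 1.267 1.633 3.269
endloop
endfacet
facet normal -0.465 -0.848 -0.253
outer loop
vertex 1.924 1.002 2.28
vertex 1.644 0.923 3.058
vertex 1.195 1.337 2.496
endloop
endfacet
facet normal 0.263 -0.261 -0.929
outer loop
vertex 2.493 1.607 2.271
vertex 1.924 1.002 2.28
vertex 1.719 1.76 2.009
endloop
endfacet
facet normal 0.814 0.513 -0.272
outer loop
vertex 2.565 1.903 3.044
vertex 2.493 1.607 2.271
vertex 2.116 2.317 2.482
endloop
endfacet
facet normal 0.426 0.405 0.809
outer loop
vertex 2.041 1.48 3.531
vertex 2.565 1.903 3.044
vertex 1.836 2.238 3.26
endloop
endfacet

endsolid


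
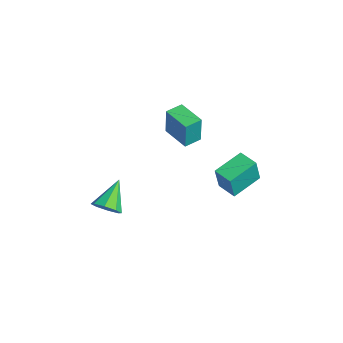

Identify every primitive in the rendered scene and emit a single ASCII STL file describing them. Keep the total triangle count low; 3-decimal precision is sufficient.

solid 
facet normal -0.951 -0.301 0.075
outer loop
vertex -0.218 -0.129 1.86
vertex -0.52 0.834 1.897
vertex -0.359 -0.109 0.146
endloop
endfacet
facet normal 0.300 -0.953 -0.036
outer loop
vertex 1.2 0.386 0.023
vertex -0.218 -0.129 1.86
vertex -0.359 -0.109 0.146
endloop
endfacet
facet normal -0.951 -0.301 0.075
outer loop
vertex -0.359 -0.109 0.146
vertex -0.52 0.834 1.897
vertex -0.661 0.854 0.183
endloop
endfacet
facet normal -0.083 0.012 -0.997
outer loop
vertex -0.661 0.854 0.183
vertex 1.2 0.386 0.023
vertex -0.359 -0.109 0.146
endloop
endfacet
facet normal 0.083 -0.012 0.997
outer loop
vertex -0.218 -0.129 1.86
vertex 1.039 1.329 1.774
vertex -0.52 0.834 1.897
endloop
endfacet
facet normal 0.300 -0.953 -0.036
outer loop
vertex 1.341 0.366 1.737
vertex -0.218 -0.129 1.86
vertex 1.2 0.386 0.023
endloop
endfacet
facet normal 0.083 -0.012 0.997
outer loop
vertex 1.341 0.366 1.737
vertex 1.039 1.329 1.774
vertex -0.218 -0.129 1.86
endloop
endfacet
facet normal -0.300 0.953 0.036
outer loop
vertex -0.52 0.834 1.897
vertex 1.039 1.329 1.774
vertex -0.661 0.854 0.183
endloop
endfacet
facet normal -0.083 0.012 -0.997
outer loop
vertex 0.898 1.349 0.06
vertex 1.2 0.386 0.023
vertex -0.661 0.854 0.183
endloop
endfacet
facet normal -0.300 0.953 0.036
outer loop
vertex -0.661 0.854 0.183
vertex 1.039 1.329 1.774
vertex 0.898 1.349 0.06
endloop
endfacet
facet normal 0.951 0.301 -0.075
outer loop
vertex 0.898 1.349 0.06
vertex 1.341 0.366 1.737
vertex 1.2 0.386 0.023
endloop
endfacet
facet normal 0.951 0.301 -0.075
outer loop
vertex 1.039 1.329 1.774
vertex 1.341 0.366 1.737
vertex 0.898 1.349 0.06
endloop
endfacet
facet normal 0.575 -0.571 -0.586
outer loop
vertex 1.073 -3.046 -4.569
vertex 0.546 -3.713 -4.437
vertex 0.589 -3.077 -5.014
endloop
endfacet
facet normal 0.109 0.976 -0.187
outer loop
vertex 1.073 -3.046 -4.569
vertex 0.589 -3.077 -5.014
vertex -0.546 -2.627 -3.323
endloop
endfacet
facet normal 0.575 -0.571 -0.586
outer loop
vertex 0.589 -3.077 -5.014
vertex 0.546 -3.713 -4.437
vertex 0.08 -3.48 -5.121
endloop
endfacet
facet normal -0.467 0.725 -0.506
outer loop
vertex 0.589 -3.077 -5.014
vertex 0.08 -3.48 -5.121
vertex -0.546 -2.627 -3.323
endloop
endfacet
facet normal 0.575 -0.571 -0.586
outer loop
vertex 0.08 -3.48 -5.121
vertex 0.546 -3.713 -4.437
vertex -0.156 -4.02 -4.827
endloop
endfacet
facet normal -0.900 0.177 -0.397
outer loop
vertex 0.08 -3.48 -5.121
vertex -0.156 -4.02 -4.827
vertex -0.546 -2.627 -3.323
endloop
endfacet
facet normal 0.575 -0.572 -0.585
outer loop
vertex -0.156 -4.02 -4.827
vertex 0.546 -3.713 -4.437
vertex 0.019 -4.379 -4.304
endloop
endfacet
facet normal -0.936 -0.345 0.077
outer loop
vertex -0.156 -4.02 -4.827
vertex 0.019 -4.379 -4.304
vertex -0.546 -2.627 -3.323
endloop
endfacet
facet normal 0.575 -0.572 -0.585
outer loop
vertex 0.019 -4.379 -4.304
vertex 0.546 -3.713 -4.437
vertex 0.503 -4.348 -3.859
endloop
endfacet
facet normal -0.553 -0.536 0.638
outer loop
vertex 0.019 -4.379 -4.304
vertex 0.503 -4.348 -3.859
vertex -0.546 -2.627 -3.323
endloop
endfacet
facet normal 0.575 -0.572 -0.585
outer loop
vertex 0.503 -4.348 -3.859
vertex 0.546 -3.713 -4.437
vertex 1.013 -3.945 -3.752
endloop
endfacet
facet normal 0.023 -0.284 0.958
outer loop
vertex 0.503 -4.348 -3.859
vertex 1.013 -3.945 -3.752
vertex -0.546 -2.627 -3.323
endloop
endfacet
facet normal 0.575 -0.571 -0.586
outer loop
vertex 1.013 -3.945 -3.752
vertex 0.546 -3.713 -4.437
vertex 1.249 -3.405 -4.047
endloop
endfacet
facet normal 0.457 0.264 0.849
outer loop
vertex 1.013 -3.945 -3.752
vertex 1.249 -3.405 -4.047
vertex -0.546 -2.627 -3.323
endloop
endfacet
facet normal 0.575 -0.570 -0.586
outer loop
vertex 1.249 -3.405 -4.047
vertex 0.546 -3.713 -4.437
vertex 1.073 -3.046 -4.569
endloop
endfacet
facet normal 0.492 0.786 0.375
outer loop
vertex 1.249 -3.405 -4.047
vertex 1.073 -3.046 -4.569
vertex -0.546 -2.627 -3.323
endloop
endfacet
facet normal -0.930 -0.364 0.048
outer loop
vertex 1.778 1.802 -1.948
vertex 1.143 3.482 -1.505
vertex 1.569 2.132 -3.499
endloop
endfacet
facet normal 0.343 -0.908 -0.239
outer loop
vertex 2.657 2.558 -3.555
vertex 1.778 1.802 -1.948
vertex 1.569 2.132 -3.499
endloop
endfacet
facet normal -0.930 -0.364 0.048
outer loop
vertex 1.569 2.132 -3.499
vertex 1.143 3.482 -1.505
vertex 0.934 3.812 -3.056
endloop
endfacet
facet normal -0.131 0.206 -0.970
outer loop
vertex 0.934 3.812 -3.056
vertex 2.657 2.558 -3.555
vertex 1.569 2.132 -3.499
endloop
endfacet
facet normal 0.131 -0.206 0.970
outer loop
vertex 1.778 1.802 -1.948
vertex 2.231 3.908 -1.561
vertex 1.143 3.482 -1.505
endloop
endfacet
facet normal 0.343 -0.908 -0.239
outer loop
vertex 2.866 2.228 -2.004
vertex 1.778 1.802 -1.948
vertex 2.657 2.558 -3.555
endloop
endfacet
facet normal 0.131 -0.206 0.970
outer loop
vertex 2.866 2.228 -2.004
vertex 2.231 3.908 -1.561
vertex 1.778 1.802 -1.948
endloop
endfacet
facet normal -0.343 0.908 0.239
outer loop
vertex 1.143 3.482 -1.505
vertex 2.231 3.908 -1.561
vertex 0.934 3.812 -3.056
endloop
endfacet
facet normal -0.131 0.206 -0.970
outer loop
vertex 2.022 4.238 -3.112
vertex 2.657 2.558 -3.555
vertex 0.934 3.812 -3.056
endloop
endfacet
facet normal -0.343 0.908 0.239
outer loop
vertex 0.934 3.812 -3.056
vertex 2.231 3.908 -1.561
vertex 2.022 4.238 -3.112
endloop
endfacet
facet normal 0.930 0.364 -0.048
outer loop
vertex 2.022 4.238 -3.112
vertex 2.866 2.228 -2.004
vertex 2.657 2.558 -3.555
endloop
endfacet
facet normal 0.930 0.364 -0.048
outer loop
vertex 2.231 3.908 -1.561
vertex 2.866 2.228 -2.004
vertex 2.022 4.238 -3.112
endloop
endfacet

endsolid


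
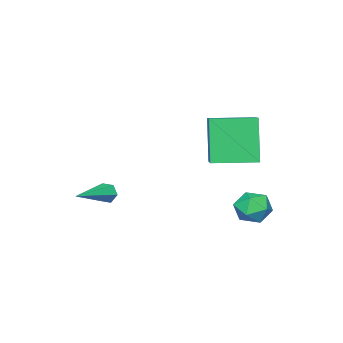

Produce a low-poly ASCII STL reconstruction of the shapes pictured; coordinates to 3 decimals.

solid 
facet normal -0.674 0.739 0.014
outer loop
vertex -1.573 0.304 0.915
vertex -0.254 1.495 1.586
vertex -1.046 0.822 -1.04
endloop
endfacet
facet normal -0.694 -0.627 -0.353
outer loop
vertex 0.174 -0.515 -1.066
vertex -1.573 0.304 0.915
vertex -1.046 0.822 -1.04
endloop
endfacet
facet normal -0.674 0.739 0.014
outer loop
vertex -1.046 0.822 -1.04
vertex -0.254 1.495 1.586
vertex 0.273 2.013 -0.369
endloop
endfacet
facet normal 0.252 0.248 -0.935
outer loop
vertex 0.273 2.013 -0.369
vertex 0.174 -0.515 -1.066
vertex -1.046 0.822 -1.04
endloop
endfacet
facet normal -0.252 -0.248 0.935
outer loop
vertex -1.573 0.304 0.915
vertex 0.966 0.158 1.56
vertex -0.254 1.495 1.586
endloop
endfacet
facet normal -0.694 -0.627 -0.353
outer loop
vertex -0.353 -1.033 0.889
vertex -1.573 0.304 0.915
vertex 0.174 -0.515 -1.066
endloop
endfacet
facet normal -0.252 -0.248 0.935
outer loop
vertex -0.353 -1.033 0.889
vertex 0.966 0.158 1.56
vertex -1.573 0.304 0.915
endloop
endfacet
facet normal 0.694 0.627 0.353
outer loop
vertex -0.254 1.495 1.586
vertex 0.966 0.158 1.56
vertex 0.273 2.013 -0.369
endloop
endfacet
facet normal 0.252 0.248 -0.935
outer loop
vertex 1.493 0.676 -0.395
vertex 0.174 -0.515 -1.066
vertex 0.273 2.013 -0.369
endloop
endfacet
facet normal 0.694 0.627 0.353
outer loop
vertex 0.273 2.013 -0.369
vertex 0.966 0.158 1.56
vertex 1.493 0.676 -0.395
endloop
endfacet
facet normal 0.674 -0.739 -0.014
outer loop
vertex 1.493 0.676 -0.395
vertex -0.353 -1.033 0.889
vertex 0.174 -0.515 -1.066
endloop
endfacet
facet normal 0.674 -0.739 -0.014
outer loop
vertex 0.966 0.158 1.56
vertex -0.353 -1.033 0.889
vertex 1.493 0.676 -0.395
endloop
endfacet
facet normal -0.953 -0.117 -0.279
outer loop
vertex 2.488 -3.934 -3.381
vertex 2.337 -3.727 -2.952
vertex 2.419 -3.44 -3.352
endloop
endfacet
facet normal 0.463 0.116 -0.879
outer loop
vertex 2.488 -3.934 -3.381
vertex 2.419 -3.44 -3.352
vertex 4.263 -3.493 -2.388
endloop
endfacet
facet normal -0.954 -0.115 -0.278
outer loop
vertex 2.419 -3.44 -3.352
vertex 2.337 -3.727 -2.952
vertex 2.269 -3.233 -2.923
endloop
endfacet
facet normal 0.215 0.907 -0.362
outer loop
vertex 2.419 -3.44 -3.352
vertex 2.269 -3.233 -2.923
vertex 4.263 -3.493 -2.388
endloop
endfacet
facet normal -0.953 -0.115 -0.279
outer loop
vertex 2.269 -3.233 -2.923
vertex 2.337 -3.727 -2.952
vertex 2.186 -3.52 -2.522
endloop
endfacet
facet normal -0.048 0.817 0.575
outer loop
vertex 2.269 -3.233 -2.923
vertex 2.186 -3.52 -2.522
vertex 4.263 -3.493 -2.388
endloop
endfacet
facet normal -0.953 -0.117 -0.279
outer loop
vertex 2.186 -3.52 -2.522
vertex 2.337 -3.727 -2.952
vertex 2.255 -4.015 -2.551
endloop
endfacet
facet normal -0.063 -0.067 0.996
outer loop
vertex 2.186 -3.52 -2.522
vertex 2.255 -4.015 -2.551
vertex 4.263 -3.493 -2.388
endloop
endfacet
facet normal -0.953 -0.117 -0.279
outer loop
vertex 2.255 -4.015 -2.551
vertex 2.337 -3.727 -2.952
vertex 2.406 -4.222 -2.98
endloop
endfacet
facet normal 0.184 -0.858 0.479
outer loop
vertex 2.255 -4.015 -2.551
vertex 2.406 -4.222 -2.98
vertex 4.263 -3.493 -2.388
endloop
endfacet
facet normal -0.953 -0.117 -0.279
outer loop
vertex 2.406 -4.222 -2.98
vertex 2.337 -3.727 -2.952
vertex 2.488 -3.934 -3.381
endloop
endfacet
facet normal 0.448 -0.767 -0.459
outer loop
vertex 2.406 -4.222 -2.98
vertex 2.488 -3.934 -3.381
vertex 4.263 -3.493 -2.388
endloop
endfacet
facet normal -0.468 0.831 0.302
outer loop
vertex -0.993 1.662 -3.4
vertex -0.858 1.454 -2.618
vertex -0.309 1.91 -3.022
endloop
endfacet
facet normal -0.154 0.931 -0.332
outer loop
vertex -0.993 1.662 -3.4
vertex -0.309 1.91 -3.022
vertex -0.275 1.64 -3.795
endloop
endfacet
facet normal -0.420 0.451 -0.788
outer loop
vertex -0.993 1.662 -3.4
vertex -0.275 1.64 -3.795
vertex -0.803 1.017 -3.87
endloop
endfacet
facet normal -0.898 0.054 -0.437
outer loop
vertex -0.993 1.662 -3.4
vertex -0.803 1.017 -3.87
vertex -1.164 0.902 -3.142
endloop
endfacet
facet normal -0.927 0.289 0.237
outer loop
vertex -0.993 1.662 -3.4
vertex -1.164 0.902 -3.142
vertex -0.858 1.454 -2.618
endloop
endfacet
facet normal 0.543 0.800 -0.255
outer loop
vertex -0.275 1.64 -3.795
vertex -0.309 1.91 -3.022
vertex 0.304 1.418 -3.258
endloop
endfacet
facet normal 0.036 0.638 0.769
outer loop
vertex -0.309 1.91 -3.022
vertex -0.858 1.454 -2.618
vertex -0.057 1.303 -2.53
endloop
endfacet
facet normal -0.708 -0.239 0.665
outer loop
vertex -0.858 1.454 -2.618
vertex -1.164 0.902 -3.142
vertex -0.585 0.68 -2.605
endloop
endfacet
facet normal -0.660 -0.619 -0.425
outer loop
vertex -1.164 0.902 -3.142
vertex -0.803 1.017 -3.87
vertex -0.551 0.41 -3.378
endloop
endfacet
facet normal 0.114 0.023 -0.993
outer loop
vertex -0.803 1.017 -3.87
vertex -0.275 1.64 -3.795
vertex -0.002 0.866 -3.782
endloop
endfacet
facet normal 0.898 -0.054 0.437
outer loop
vertex 0.133 0.658 -3.0
vertex 0.304 1.418 -3.258
vertex -0.057 1.303 -2.53
endloop
endfacet
facet normal 0.420 -0.451 0.788
outer loop
vertex 0.133 0.658 -3.0
vertex -0.057 1.303 -2.53
vertex -0.585 0.68 -2.605
endloop
endfacet
facet normal 0.154 -0.931 0.332
outer loop
vertex 0.133 0.658 -3.0
vertex -0.585 0.68 -2.605
vertex -0.551 0.41 -3.378
endloop
endfacet
facet normal 0.468 -0.831 -0.302
outer loop
vertex 0.133 0.658 -3.0
vertex -0.551 0.41 -3.378
vertex -0.002 0.866 -3.782
endloop
endfacet
facet normal 0.927 -0.289 -0.237
outer loop
vertex 0.133 0.658 -3.0
vertex -0.002 0.866 -3.782
vertex 0.304 1.418 -3.258
endloop
endfacet
facet normal 0.660 0.619 0.425
outer loop
vertex -0.057 1.303 -2.53
vertex 0.304 1.418 -3.258
vertex -0.309 1.91 -3.022
endloop
endfacet
facet normal -0.114 -0.023 0.993
outer loop
vertex -0.585 0.68 -2.605
vertex -0.057 1.303 -2.53
vertex -0.858 1.454 -2.618
endloop
endfacet
facet normal -0.543 -0.800 0.255
outer loop
vertex -0.551 0.41 -3.378
vertex -0.585 0.68 -2.605
vertex -1.164 0.902 -3.142
endloop
endfacet
facet normal -0.036 -0.638 -0.769
outer loop
vertex -0.002 0.866 -3.782
vertex -0.551 0.41 -3.378
vertex -0.803 1.017 -3.87
endloop
endfacet
facet normal 0.708 0.239 -0.665
outer loop
vertex 0.304 1.418 -3.258
vertex -0.002 0.866 -3.782
vertex -0.275 1.64 -3.795
endloop
endfacet

endsolid


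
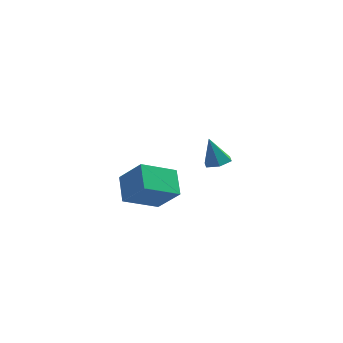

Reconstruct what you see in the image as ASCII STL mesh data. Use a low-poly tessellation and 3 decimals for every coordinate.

solid 
facet normal -0.610 0.326 -0.722
outer loop
vertex -0.393 -2.935 3.676
vertex 0.995 -2.081 2.889
vertex -0.117 -4.074 2.928
endloop
endfacet
facet normal -0.767 -0.472 0.435
outer loop
vertex 0.865 -4.599 4.091
vertex -0.393 -2.935 3.676
vertex -0.117 -4.074 2.928
endloop
endfacet
facet normal -0.610 0.326 -0.722
outer loop
vertex -0.117 -4.074 2.928
vertex 0.995 -2.081 2.889
vertex 1.271 -3.22 2.141
endloop
endfacet
facet normal 0.199 -0.819 -0.538
outer loop
vertex 1.271 -3.22 2.141
vertex 0.865 -4.599 4.091
vertex -0.117 -4.074 2.928
endloop
endfacet
facet normal -0.199 0.819 0.538
outer loop
vertex -0.393 -2.935 3.676
vertex 1.977 -2.606 4.052
vertex 0.995 -2.081 2.889
endloop
endfacet
facet normal -0.767 -0.472 0.435
outer loop
vertex 0.589 -3.46 4.839
vertex -0.393 -2.935 3.676
vertex 0.865 -4.599 4.091
endloop
endfacet
facet normal -0.199 0.819 0.538
outer loop
vertex 0.589 -3.46 4.839
vertex 1.977 -2.606 4.052
vertex -0.393 -2.935 3.676
endloop
endfacet
facet normal 0.767 0.472 -0.435
outer loop
vertex 0.995 -2.081 2.889
vertex 1.977 -2.606 4.052
vertex 1.271 -3.22 2.141
endloop
endfacet
facet normal 0.199 -0.819 -0.538
outer loop
vertex 2.253 -3.745 3.304
vertex 0.865 -4.599 4.091
vertex 1.271 -3.22 2.141
endloop
endfacet
facet normal 0.767 0.472 -0.435
outer loop
vertex 1.271 -3.22 2.141
vertex 1.977 -2.606 4.052
vertex 2.253 -3.745 3.304
endloop
endfacet
facet normal 0.610 -0.326 0.722
outer loop
vertex 2.253 -3.745 3.304
vertex 0.589 -3.46 4.839
vertex 0.865 -4.599 4.091
endloop
endfacet
facet normal 0.610 -0.326 0.722
outer loop
vertex 1.977 -2.606 4.052
vertex 0.589 -3.46 4.839
vertex 2.253 -3.745 3.304
endloop
endfacet
facet normal 0.301 -0.111 -0.947
outer loop
vertex 3.847 2.372 2.094
vertex 3.358 1.909 1.993
vertex 3.233 2.567 1.876
endloop
endfacet
facet normal 0.172 0.924 0.343
outer loop
vertex 3.847 2.372 2.094
vertex 3.233 2.567 1.876
vertex 2.922 2.071 3.367
endloop
endfacet
facet normal 0.301 -0.111 -0.947
outer loop
vertex 3.233 2.567 1.876
vertex 3.358 1.909 1.993
vertex 2.745 2.105 1.775
endloop
endfacet
facet normal -0.695 0.713 0.092
outer loop
vertex 3.233 2.567 1.876
vertex 2.745 2.105 1.775
vertex 2.922 2.071 3.367
endloop
endfacet
facet normal 0.301 -0.111 -0.947
outer loop
vertex 2.745 2.105 1.775
vertex 3.358 1.909 1.993
vertex 2.87 1.447 1.892
endloop
endfacet
facet normal -0.980 -0.167 0.105
outer loop
vertex 2.745 2.105 1.775
vertex 2.87 1.447 1.892
vertex 2.922 2.071 3.367
endloop
endfacet
facet normal 0.302 -0.112 -0.947
outer loop
vertex 2.87 1.447 1.892
vertex 3.358 1.909 1.993
vertex 3.484 1.251 2.111
endloop
endfacet
facet normal -0.400 -0.839 0.369
outer loop
vertex 2.87 1.447 1.892
vertex 3.484 1.251 2.111
vertex 2.922 2.071 3.367
endloop
endfacet
facet normal 0.302 -0.112 -0.947
outer loop
vertex 3.484 1.251 2.111
vertex 3.358 1.909 1.993
vertex 3.972 1.714 2.212
endloop
endfacet
facet normal 0.468 -0.629 0.620
outer loop
vertex 3.484 1.251 2.111
vertex 3.972 1.714 2.212
vertex 2.922 2.071 3.367
endloop
endfacet
facet normal 0.302 -0.112 -0.947
outer loop
vertex 3.972 1.714 2.212
vertex 3.358 1.909 1.993
vertex 3.847 2.372 2.094
endloop
endfacet
facet normal 0.754 0.252 0.607
outer loop
vertex 3.972 1.714 2.212
vertex 3.847 2.372 2.094
vertex 2.922 2.071 3.367
endloop
endfacet

endsolid


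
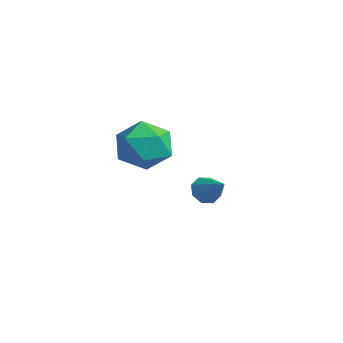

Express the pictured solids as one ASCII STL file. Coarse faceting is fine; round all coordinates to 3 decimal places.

solid 
facet normal -0.457 0.580 0.674
outer loop
vertex 2.69 -1.34 1.722
vertex 3.313 -1.747 2.494
vertex 3.627 -0.874 1.956
endloop
endfacet
facet normal -0.452 0.892 0.033
outer loop
vertex 2.69 -1.34 1.722
vertex 3.627 -0.874 1.956
vertex 3.325 -0.989 0.933
endloop
endfacet
facet normal -0.781 0.456 -0.426
outer loop
vertex 2.69 -1.34 1.722
vertex 3.325 -0.989 0.933
vertex 2.825 -1.933 0.839
endloop
endfacet
facet normal -0.990 -0.124 -0.068
outer loop
vertex 2.69 -1.34 1.722
vertex 2.825 -1.933 0.839
vertex 2.818 -2.402 1.803
endloop
endfacet
facet normal -0.790 -0.049 0.612
outer loop
vertex 2.69 -1.34 1.722
vertex 2.818 -2.402 1.803
vertex 3.313 -1.747 2.494
endloop
endfacet
facet normal 0.227 0.958 -0.175
outer loop
vertex 3.325 -0.989 0.933
vertex 3.627 -0.874 1.956
vertex 4.342 -1.178 1.217
endloop
endfacet
facet normal 0.220 0.453 0.864
outer loop
vertex 3.627 -0.874 1.956
vertex 3.313 -1.747 2.494
vertex 4.335 -1.647 2.181
endloop
endfacet
facet normal -0.318 -0.564 0.762
outer loop
vertex 3.313 -1.747 2.494
vertex 2.818 -2.402 1.803
vertex 3.835 -2.591 2.087
endloop
endfacet
facet normal -0.643 -0.687 -0.339
outer loop
vertex 2.818 -2.402 1.803
vertex 2.825 -1.933 0.839
vertex 3.533 -2.706 1.064
endloop
endfacet
facet normal -0.306 0.253 -0.918
outer loop
vertex 2.825 -1.933 0.839
vertex 3.325 -0.989 0.933
vertex 3.847 -1.833 0.526
endloop
endfacet
facet normal 0.990 0.124 0.068
outer loop
vertex 4.47 -2.24 1.298
vertex 4.342 -1.178 1.217
vertex 4.335 -1.647 2.181
endloop
endfacet
facet normal 0.781 -0.456 0.426
outer loop
vertex 4.47 -2.24 1.298
vertex 4.335 -1.647 2.181
vertex 3.835 -2.591 2.087
endloop
endfacet
facet normal 0.452 -0.892 -0.033
outer loop
vertex 4.47 -2.24 1.298
vertex 3.835 -2.591 2.087
vertex 3.533 -2.706 1.064
endloop
endfacet
facet normal 0.457 -0.580 -0.674
outer loop
vertex 4.47 -2.24 1.298
vertex 3.533 -2.706 1.064
vertex 3.847 -1.833 0.526
endloop
endfacet
facet normal 0.790 0.049 -0.612
outer loop
vertex 4.47 -2.24 1.298
vertex 3.847 -1.833 0.526
vertex 4.342 -1.178 1.217
endloop
endfacet
facet normal 0.643 0.687 0.339
outer loop
vertex 4.335 -1.647 2.181
vertex 4.342 -1.178 1.217
vertex 3.627 -0.874 1.956
endloop
endfacet
facet normal 0.306 -0.253 0.918
outer loop
vertex 3.835 -2.591 2.087
vertex 4.335 -1.647 2.181
vertex 3.313 -1.747 2.494
endloop
endfacet
facet normal -0.227 -0.958 0.175
outer loop
vertex 3.533 -2.706 1.064
vertex 3.835 -2.591 2.087
vertex 2.818 -2.402 1.803
endloop
endfacet
facet normal -0.220 -0.453 -0.864
outer loop
vertex 3.847 -1.833 0.526
vertex 3.533 -2.706 1.064
vertex 2.825 -1.933 0.839
endloop
endfacet
facet normal 0.318 0.564 -0.762
outer loop
vertex 4.342 -1.178 1.217
vertex 3.847 -1.833 0.526
vertex 3.325 -0.989 0.933
endloop
endfacet
facet normal -0.813 -0.106 -0.573
outer loop
vertex 1.315 1.588 -2.996
vertex 0.992 1.942 -2.603
vertex 1.334 2.049 -3.108
endloop
endfacet
facet normal 0.860 -0.154 -0.487
outer loop
vertex 1.315 1.588 -2.996
vertex 1.334 2.049 -3.108
vertex 2.048 2.078 -1.857
endloop
endfacet
facet normal -0.813 -0.105 -0.573
outer loop
vertex 1.334 2.049 -3.108
vertex 0.992 1.942 -2.603
vertex 1.153 2.447 -2.924
endloop
endfacet
facet normal 0.731 0.531 -0.429
outer loop
vertex 1.334 2.049 -3.108
vertex 1.153 2.447 -2.924
vertex 2.048 2.078 -1.857
endloop
endfacet
facet normal -0.813 -0.105 -0.573
outer loop
vertex 1.153 2.447 -2.924
vertex 0.992 1.942 -2.603
vertex 0.877 2.549 -2.551
endloop
endfacet
facet normal 0.365 0.931 0.016
outer loop
vertex 1.153 2.447 -2.924
vertex 0.877 2.549 -2.551
vertex 2.048 2.078 -1.857
endloop
endfacet
facet normal -0.812 -0.105 -0.574
outer loop
vertex 0.877 2.549 -2.551
vertex 0.992 1.942 -2.603
vertex 0.668 2.295 -2.209
endloop
endfacet
facet normal -0.023 0.809 0.587
outer loop
vertex 0.877 2.549 -2.551
vertex 0.668 2.295 -2.209
vertex 2.048 2.078 -1.857
endloop
endfacet
facet normal -0.812 -0.106 -0.573
outer loop
vertex 0.668 2.295 -2.209
vertex 0.992 1.942 -2.603
vertex 0.649 1.834 -2.097
endloop
endfacet
facet normal -0.205 0.239 0.949
outer loop
vertex 0.668 2.295 -2.209
vertex 0.649 1.834 -2.097
vertex 2.048 2.078 -1.857
endloop
endfacet
facet normal -0.813 -0.105 -0.573
outer loop
vertex 0.649 1.834 -2.097
vertex 0.992 1.942 -2.603
vertex 0.83 1.437 -2.281
endloop
endfacet
facet normal -0.075 -0.447 0.891
outer loop
vertex 0.649 1.834 -2.097
vertex 0.83 1.437 -2.281
vertex 2.048 2.078 -1.857
endloop
endfacet
facet normal -0.813 -0.105 -0.573
outer loop
vertex 0.83 1.437 -2.281
vertex 0.992 1.942 -2.603
vertex 1.106 1.335 -2.654
endloop
endfacet
facet normal 0.290 -0.847 0.446
outer loop
vertex 0.83 1.437 -2.281
vertex 1.106 1.335 -2.654
vertex 2.048 2.078 -1.857
endloop
endfacet
facet normal -0.812 -0.104 -0.574
outer loop
vertex 1.106 1.335 -2.654
vertex 0.992 1.942 -2.603
vertex 1.315 1.588 -2.996
endloop
endfacet
facet normal 0.677 -0.726 -0.123
outer loop
vertex 1.106 1.335 -2.654
vertex 1.315 1.588 -2.996
vertex 2.048 2.078 -1.857
endloop
endfacet

endsolid


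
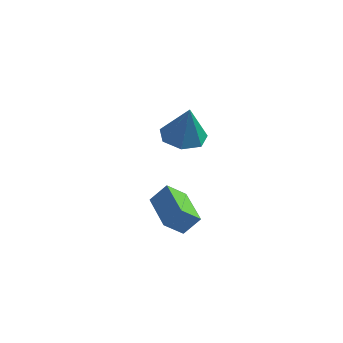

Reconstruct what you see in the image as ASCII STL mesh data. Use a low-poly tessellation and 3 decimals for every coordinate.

solid 
facet normal -0.193 0.124 -0.973
outer loop
vertex 3.221 1.365 1.199
vertex 2.313 0.893 1.319
vertex 2.532 1.896 1.403
endloop
endfacet
facet normal 0.628 0.653 0.423
outer loop
vertex 3.221 1.365 1.199
vertex 2.532 1.896 1.403
vertex 2.667 0.667 3.101
endloop
endfacet
facet normal -0.193 0.124 -0.973
outer loop
vertex 2.532 1.896 1.403
vertex 2.313 0.893 1.319
vertex 1.678 1.672 1.544
endloop
endfacet
facet normal -0.113 0.801 0.588
outer loop
vertex 2.532 1.896 1.403
vertex 1.678 1.672 1.544
vertex 2.667 0.667 3.101
endloop
endfacet
facet normal -0.194 0.123 -0.973
outer loop
vertex 1.678 1.672 1.544
vertex 2.313 0.893 1.319
vertex 1.303 0.862 1.516
endloop
endfacet
facet normal -0.703 0.303 0.643
outer loop
vertex 1.678 1.672 1.544
vertex 1.303 0.862 1.516
vertex 2.667 0.667 3.101
endloop
endfacet
facet normal -0.194 0.123 -0.973
outer loop
vertex 1.303 0.862 1.516
vertex 2.313 0.893 1.319
vertex 1.688 0.075 1.34
endloop
endfacet
facet normal -0.699 -0.464 0.544
outer loop
vertex 1.303 0.862 1.516
vertex 1.688 0.075 1.34
vertex 2.667 0.667 3.101
endloop
endfacet
facet normal -0.194 0.123 -0.973
outer loop
vertex 1.688 0.075 1.34
vertex 2.313 0.893 1.319
vertex 2.544 -0.096 1.148
endloop
endfacet
facet normal -0.102 -0.924 0.368
outer loop
vertex 1.688 0.075 1.34
vertex 2.544 -0.096 1.148
vertex 2.667 0.667 3.101
endloop
endfacet
facet normal -0.192 0.123 -0.974
outer loop
vertex 2.544 -0.096 1.148
vertex 2.313 0.893 1.319
vertex 3.227 0.478 1.086
endloop
endfacet
facet normal 0.637 -0.731 0.246
outer loop
vertex 2.544 -0.096 1.148
vertex 3.227 0.478 1.086
vertex 2.667 0.667 3.101
endloop
endfacet
facet normal -0.192 0.123 -0.974
outer loop
vertex 3.227 0.478 1.086
vertex 2.313 0.893 1.319
vertex 3.221 1.365 1.199
endloop
endfacet
facet normal 0.962 -0.028 0.270
outer loop
vertex 3.227 0.478 1.086
vertex 3.221 1.365 1.199
vertex 2.667 0.667 3.101
endloop
endfacet
facet normal -0.575 0.812 0.100
outer loop
vertex 0.892 0.691 -2.869
vertex 1.539 1.049 -2.054
vertex 1.568 1.268 -3.66
endloop
endfacet
facet normal -0.589 -0.325 -0.740
outer loop
vertex 2.741 -0.389 -3.866
vertex 0.892 0.691 -2.869
vertex 1.568 1.268 -3.66
endloop
endfacet
facet normal -0.574 0.813 0.100
outer loop
vertex 1.568 1.268 -3.66
vertex 1.539 1.049 -2.054
vertex 2.216 1.625 -2.846
endloop
endfacet
facet normal 0.568 0.485 -0.665
outer loop
vertex 2.216 1.625 -2.846
vertex 2.741 -0.389 -3.866
vertex 1.568 1.268 -3.66
endloop
endfacet
facet normal -0.569 -0.485 0.664
outer loop
vertex 0.892 0.691 -2.869
vertex 2.712 -0.608 -2.26
vertex 1.539 1.049 -2.054
endloop
endfacet
facet normal -0.589 -0.325 -0.740
outer loop
vertex 2.064 -0.965 -3.074
vertex 0.892 0.691 -2.869
vertex 2.741 -0.389 -3.866
endloop
endfacet
facet normal -0.568 -0.485 0.665
outer loop
vertex 2.064 -0.965 -3.074
vertex 2.712 -0.608 -2.26
vertex 0.892 0.691 -2.869
endloop
endfacet
facet normal 0.589 0.325 0.740
outer loop
vertex 1.539 1.049 -2.054
vertex 2.712 -0.608 -2.26
vertex 2.216 1.625 -2.846
endloop
endfacet
facet normal 0.569 0.485 -0.664
outer loop
vertex 3.388 -0.031 -3.051
vertex 2.741 -0.389 -3.866
vertex 2.216 1.625 -2.846
endloop
endfacet
facet normal 0.589 0.325 0.740
outer loop
vertex 2.216 1.625 -2.846
vertex 2.712 -0.608 -2.26
vertex 3.388 -0.031 -3.051
endloop
endfacet
facet normal 0.575 -0.812 -0.099
outer loop
vertex 3.388 -0.031 -3.051
vertex 2.064 -0.965 -3.074
vertex 2.741 -0.389 -3.866
endloop
endfacet
facet normal 0.575 -0.812 -0.101
outer loop
vertex 2.712 -0.608 -2.26
vertex 2.064 -0.965 -3.074
vertex 3.388 -0.031 -3.051
endloop
endfacet

endsolid


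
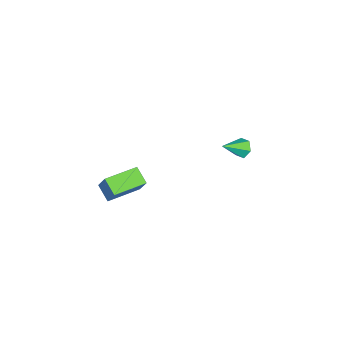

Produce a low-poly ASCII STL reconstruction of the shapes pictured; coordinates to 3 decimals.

solid 
facet normal -0.708 0.706 -0.003
outer loop
vertex 3.184 -2.431 4.666
vertex 3.878 -1.738 4.066
vertex 2.679 -2.943 3.488
endloop
endfacet
facet normal -0.604 -0.603 0.521
outer loop
vertex 4.102 -4.362 3.494
vertex 3.184 -2.431 4.666
vertex 2.679 -2.943 3.488
endloop
endfacet
facet normal -0.708 0.706 -0.003
outer loop
vertex 2.679 -2.943 3.488
vertex 3.878 -1.738 4.066
vertex 3.373 -2.249 2.888
endloop
endfacet
facet normal -0.366 -0.371 -0.853
outer loop
vertex 3.373 -2.249 2.888
vertex 4.102 -4.362 3.494
vertex 2.679 -2.943 3.488
endloop
endfacet
facet normal 0.367 0.371 0.853
outer loop
vertex 3.184 -2.431 4.666
vertex 5.301 -3.157 4.072
vertex 3.878 -1.738 4.066
endloop
endfacet
facet normal -0.604 -0.603 0.521
outer loop
vertex 4.607 -3.851 4.672
vertex 3.184 -2.431 4.666
vertex 4.102 -4.362 3.494
endloop
endfacet
facet normal 0.367 0.371 0.853
outer loop
vertex 4.607 -3.851 4.672
vertex 5.301 -3.157 4.072
vertex 3.184 -2.431 4.666
endloop
endfacet
facet normal 0.604 0.603 -0.521
outer loop
vertex 3.878 -1.738 4.066
vertex 5.301 -3.157 4.072
vertex 3.373 -2.249 2.888
endloop
endfacet
facet normal -0.367 -0.371 -0.853
outer loop
vertex 4.796 -3.669 2.894
vertex 4.102 -4.362 3.494
vertex 3.373 -2.249 2.888
endloop
endfacet
facet normal 0.604 0.603 -0.521
outer loop
vertex 3.373 -2.249 2.888
vertex 5.301 -3.157 4.072
vertex 4.796 -3.669 2.894
endloop
endfacet
facet normal 0.708 -0.706 0.003
outer loop
vertex 4.796 -3.669 2.894
vertex 4.607 -3.851 4.672
vertex 4.102 -4.362 3.494
endloop
endfacet
facet normal 0.708 -0.706 0.003
outer loop
vertex 5.301 -3.157 4.072
vertex 4.607 -3.851 4.672
vertex 4.796 -3.669 2.894
endloop
endfacet
facet normal -0.583 0.619 -0.527
outer loop
vertex -2.885 2.301 0.634
vertex -3.438 2.107 1.018
vertex -3.044 2.65 1.22
endloop
endfacet
facet normal 0.934 0.355 0.042
outer loop
vertex -2.885 2.301 0.634
vertex -3.044 2.65 1.22
vertex -2.482 1.093 1.882
endloop
endfacet
facet normal -0.582 0.619 -0.527
outer loop
vertex -3.044 2.65 1.22
vertex -3.438 2.107 1.018
vertex -3.597 2.456 1.603
endloop
endfacet
facet normal 0.382 0.475 0.793
outer loop
vertex -3.044 2.65 1.22
vertex -3.597 2.456 1.603
vertex -2.482 1.093 1.882
endloop
endfacet
facet normal -0.582 0.619 -0.527
outer loop
vertex -3.597 2.456 1.603
vertex -3.438 2.107 1.018
vertex -3.99 1.914 1.401
endloop
endfacet
facet normal -0.349 -0.095 0.932
outer loop
vertex -3.597 2.456 1.603
vertex -3.99 1.914 1.401
vertex -2.482 1.093 1.882
endloop
endfacet
facet normal -0.582 0.619 -0.527
outer loop
vertex -3.99 1.914 1.401
vertex -3.438 2.107 1.018
vertex -3.831 1.565 0.816
endloop
endfacet
facet normal -0.530 -0.784 0.324
outer loop
vertex -3.99 1.914 1.401
vertex -3.831 1.565 0.816
vertex -2.482 1.093 1.882
endloop
endfacet
facet normal -0.583 0.619 -0.527
outer loop
vertex -3.831 1.565 0.816
vertex -3.438 2.107 1.018
vertex -3.279 1.758 0.432
endloop
endfacet
facet normal 0.020 -0.905 -0.426
outer loop
vertex -3.831 1.565 0.816
vertex -3.279 1.758 0.432
vertex -2.482 1.093 1.882
endloop
endfacet
facet normal -0.583 0.619 -0.527
outer loop
vertex -3.279 1.758 0.432
vertex -3.438 2.107 1.018
vertex -2.885 2.301 0.634
endloop
endfacet
facet normal 0.752 -0.335 -0.567
outer loop
vertex -3.279 1.758 0.432
vertex -2.885 2.301 0.634
vertex -2.482 1.093 1.882
endloop
endfacet

endsolid


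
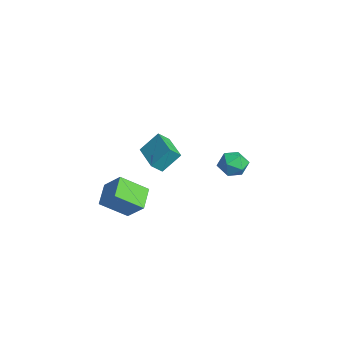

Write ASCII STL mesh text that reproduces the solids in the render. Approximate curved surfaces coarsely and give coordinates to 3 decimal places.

solid 
facet normal -0.254 0.178 0.951
outer loop
vertex 1.32 4.532 -3.024
vertex 1.555 3.527 -2.773
vertex 2.303 4.279 -2.714
endloop
endfacet
facet normal -0.004 0.769 0.639
outer loop
vertex 1.32 4.532 -3.024
vertex 2.303 4.279 -2.714
vertex 2.158 4.951 -3.523
endloop
endfacet
facet normal -0.412 0.908 0.071
outer loop
vertex 1.32 4.532 -3.024
vertex 2.158 4.951 -3.523
vertex 1.321 4.615 -4.083
endloop
endfacet
facet normal -0.914 0.404 0.031
outer loop
vertex 1.32 4.532 -3.024
vertex 1.321 4.615 -4.083
vertex 0.948 3.735 -3.62
endloop
endfacet
facet normal -0.817 -0.048 0.574
outer loop
vertex 1.32 4.532 -3.024
vertex 0.948 3.735 -3.62
vertex 1.555 3.527 -2.773
endloop
endfacet
facet normal 0.657 0.633 0.408
outer loop
vertex 2.158 4.951 -3.523
vertex 2.303 4.279 -2.714
vertex 2.912 4.205 -3.58
endloop
endfacet
facet normal 0.253 -0.323 0.912
outer loop
vertex 2.303 4.279 -2.714
vertex 1.555 3.527 -2.773
vertex 2.539 3.325 -3.117
endloop
endfacet
facet normal -0.659 -0.689 0.303
outer loop
vertex 1.555 3.527 -2.773
vertex 0.948 3.735 -3.62
vertex 1.702 2.989 -3.677
endloop
endfacet
facet normal -0.816 0.042 -0.577
outer loop
vertex 0.948 3.735 -3.62
vertex 1.321 4.615 -4.083
vertex 1.557 3.661 -4.486
endloop
endfacet
facet normal -0.003 0.859 -0.512
outer loop
vertex 1.321 4.615 -4.083
vertex 2.158 4.951 -3.523
vertex 2.305 4.413 -4.427
endloop
endfacet
facet normal 0.914 -0.404 -0.031
outer loop
vertex 2.54 3.408 -4.176
vertex 2.912 4.205 -3.58
vertex 2.539 3.325 -3.117
endloop
endfacet
facet normal 0.412 -0.908 -0.071
outer loop
vertex 2.54 3.408 -4.176
vertex 2.539 3.325 -3.117
vertex 1.702 2.989 -3.677
endloop
endfacet
facet normal 0.004 -0.769 -0.639
outer loop
vertex 2.54 3.408 -4.176
vertex 1.702 2.989 -3.677
vertex 1.557 3.661 -4.486
endloop
endfacet
facet normal 0.254 -0.178 -0.951
outer loop
vertex 2.54 3.408 -4.176
vertex 1.557 3.661 -4.486
vertex 2.305 4.413 -4.427
endloop
endfacet
facet normal 0.817 0.048 -0.574
outer loop
vertex 2.54 3.408 -4.176
vertex 2.305 4.413 -4.427
vertex 2.912 4.205 -3.58
endloop
endfacet
facet normal 0.816 -0.042 0.577
outer loop
vertex 2.539 3.325 -3.117
vertex 2.912 4.205 -3.58
vertex 2.303 4.279 -2.714
endloop
endfacet
facet normal 0.003 -0.859 0.512
outer loop
vertex 1.702 2.989 -3.677
vertex 2.539 3.325 -3.117
vertex 1.555 3.527 -2.773
endloop
endfacet
facet normal -0.657 -0.633 -0.408
outer loop
vertex 1.557 3.661 -4.486
vertex 1.702 2.989 -3.677
vertex 0.948 3.735 -3.62
endloop
endfacet
facet normal -0.253 0.323 -0.912
outer loop
vertex 2.305 4.413 -4.427
vertex 1.557 3.661 -4.486
vertex 1.321 4.615 -4.083
endloop
endfacet
facet normal 0.659 0.689 -0.303
outer loop
vertex 2.912 4.205 -3.58
vertex 2.305 4.413 -4.427
vertex 2.158 4.951 -3.523
endloop
endfacet
facet normal -0.589 -0.403 -0.700
outer loop
vertex 2.176 -4.287 -3.564
vertex 2.493 -2.614 -4.793
vertex 3.485 -5.031 -4.237
endloop
endfacet
facet normal -0.151 -0.796 0.586
outer loop
vertex 4.487 -4.346 -3.047
vertex 2.176 -4.287 -3.564
vertex 3.485 -5.031 -4.237
endloop
endfacet
facet normal -0.589 -0.403 -0.700
outer loop
vertex 3.485 -5.031 -4.237
vertex 2.493 -2.614 -4.793
vertex 3.803 -3.358 -5.467
endloop
endfacet
facet normal 0.794 -0.451 -0.408
outer loop
vertex 3.803 -3.358 -5.467
vertex 4.487 -4.346 -3.047
vertex 3.485 -5.031 -4.237
endloop
endfacet
facet normal -0.794 0.451 0.409
outer loop
vertex 2.176 -4.287 -3.564
vertex 3.495 -1.929 -3.603
vertex 2.493 -2.614 -4.793
endloop
endfacet
facet normal -0.151 -0.797 0.585
outer loop
vertex 3.177 -3.602 -2.373
vertex 2.176 -4.287 -3.564
vertex 4.487 -4.346 -3.047
endloop
endfacet
facet normal -0.794 0.451 0.408
outer loop
vertex 3.177 -3.602 -2.373
vertex 3.495 -1.929 -3.603
vertex 2.176 -4.287 -3.564
endloop
endfacet
facet normal 0.151 0.796 -0.586
outer loop
vertex 2.493 -2.614 -4.793
vertex 3.495 -1.929 -3.603
vertex 3.803 -3.358 -5.467
endloop
endfacet
facet normal 0.794 -0.450 -0.408
outer loop
vertex 4.804 -2.673 -4.276
vertex 4.487 -4.346 -3.047
vertex 3.803 -3.358 -5.467
endloop
endfacet
facet normal 0.152 0.796 -0.585
outer loop
vertex 3.803 -3.358 -5.467
vertex 3.495 -1.929 -3.603
vertex 4.804 -2.673 -4.276
endloop
endfacet
facet normal 0.589 0.403 0.700
outer loop
vertex 4.804 -2.673 -4.276
vertex 3.177 -3.602 -2.373
vertex 4.487 -4.346 -3.047
endloop
endfacet
facet normal 0.589 0.403 0.700
outer loop
vertex 3.495 -1.929 -3.603
vertex 3.177 -3.602 -2.373
vertex 4.804 -2.673 -4.276
endloop
endfacet
facet normal -0.998 -0.003 0.067
outer loop
vertex 2.789 -1.104 0.64
vertex 2.743 -0.4 -0.012
vertex 2.711 -2.226 -0.567
endloop
endfacet
facet normal 0.048 -0.733 0.678
outer loop
vertex 4.817 -2.22 -0.708
vertex 2.789 -1.104 0.64
vertex 2.711 -2.226 -0.567
endloop
endfacet
facet normal -0.998 -0.003 0.066
outer loop
vertex 2.711 -2.226 -0.567
vertex 2.743 -0.4 -0.012
vertex 2.666 -1.523 -1.219
endloop
endfacet
facet normal -0.047 -0.681 -0.731
outer loop
vertex 2.666 -1.523 -1.219
vertex 4.817 -2.22 -0.708
vertex 2.711 -2.226 -0.567
endloop
endfacet
facet normal 0.047 0.680 0.731
outer loop
vertex 2.789 -1.104 0.64
vertex 4.849 -0.394 -0.153
vertex 2.743 -0.4 -0.012
endloop
endfacet
facet normal 0.048 -0.733 0.679
outer loop
vertex 4.894 -1.097 0.499
vertex 2.789 -1.104 0.64
vertex 4.817 -2.22 -0.708
endloop
endfacet
facet normal 0.047 0.681 0.731
outer loop
vertex 4.894 -1.097 0.499
vertex 4.849 -0.394 -0.153
vertex 2.789 -1.104 0.64
endloop
endfacet
facet normal -0.048 0.733 -0.679
outer loop
vertex 2.743 -0.4 -0.012
vertex 4.849 -0.394 -0.153
vertex 2.666 -1.523 -1.219
endloop
endfacet
facet normal -0.047 -0.680 -0.731
outer loop
vertex 4.771 -1.516 -1.36
vertex 4.817 -2.22 -0.708
vertex 2.666 -1.523 -1.219
endloop
endfacet
facet normal -0.048 0.733 -0.678
outer loop
vertex 2.666 -1.523 -1.219
vertex 4.849 -0.394 -0.153
vertex 4.771 -1.516 -1.36
endloop
endfacet
facet normal 0.998 0.003 -0.067
outer loop
vertex 4.771 -1.516 -1.36
vertex 4.894 -1.097 0.499
vertex 4.817 -2.22 -0.708
endloop
endfacet
facet normal 0.998 0.002 -0.067
outer loop
vertex 4.849 -0.394 -0.153
vertex 4.894 -1.097 0.499
vertex 4.771 -1.516 -1.36
endloop
endfacet

endsolid
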